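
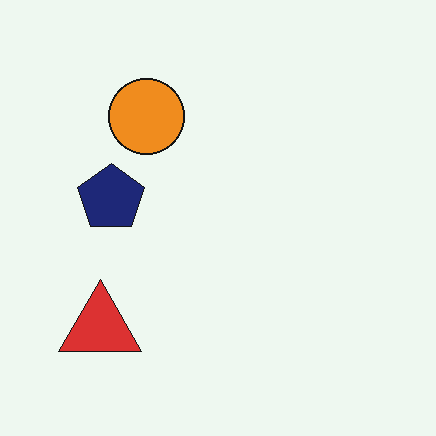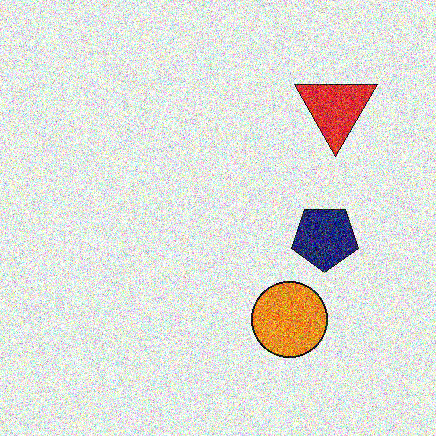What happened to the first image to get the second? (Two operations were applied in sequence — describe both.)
The second image is the first degraded with a thick layer of grain, then rotated 180°.

Random speckle covers the whole image, including the flat background. The red triangle sits in the bottom-left of the first image and the top-right of the second — consistent with a whole-image 180° rotation.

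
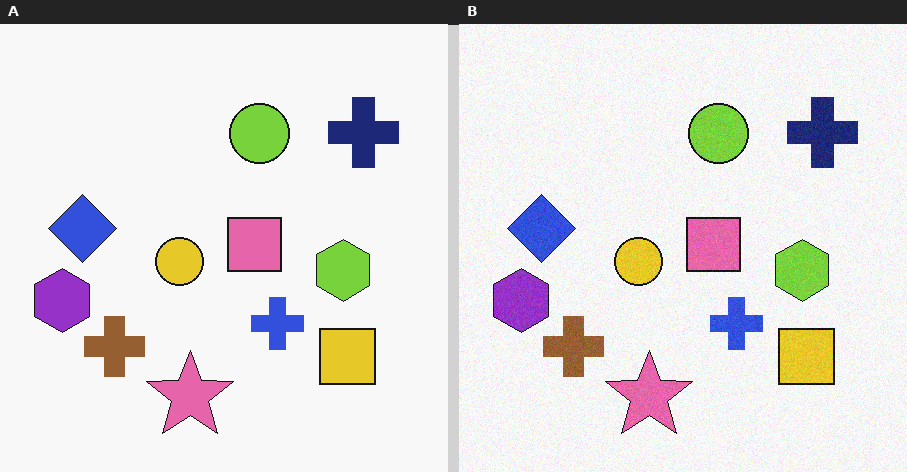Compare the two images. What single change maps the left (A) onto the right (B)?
Degraded with a light layer of grain.

Random speckle covers the whole image, including the flat background.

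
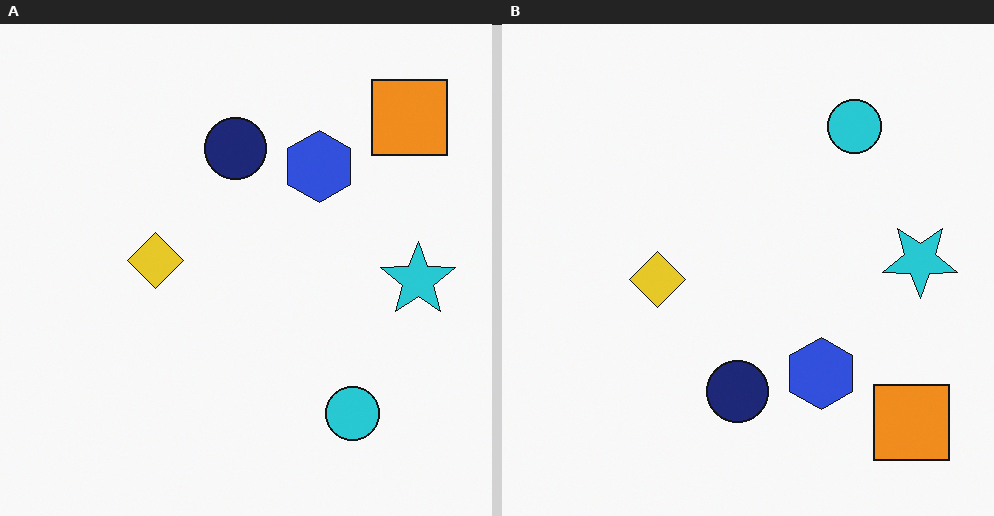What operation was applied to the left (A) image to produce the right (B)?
The transformation is: flipped vertically (top ↔ bottom).

The orange square is in the top-right of the left (A) image and the bottom-right of the right (B) — shapes on opposite sides of the horizontal midline have swapped in a mirror flip.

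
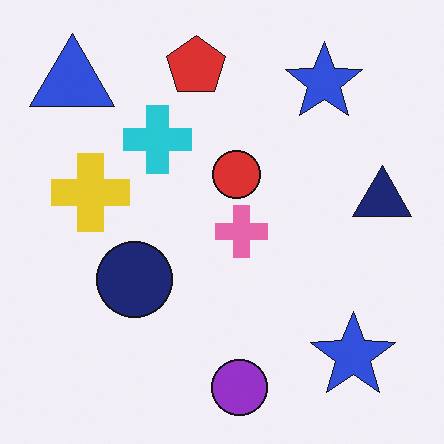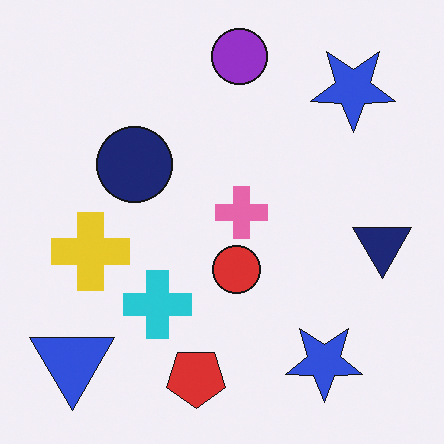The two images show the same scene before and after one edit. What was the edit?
The image was flipped vertically (top ↔ bottom).

The purple circle is in the bottom of the first image and the top of the second — shapes on opposite sides of the horizontal midline have swapped in a mirror flip.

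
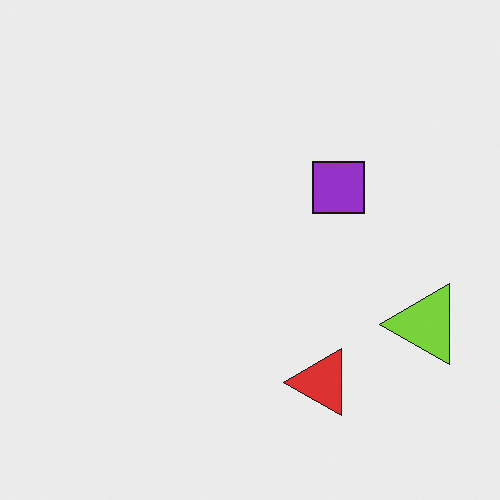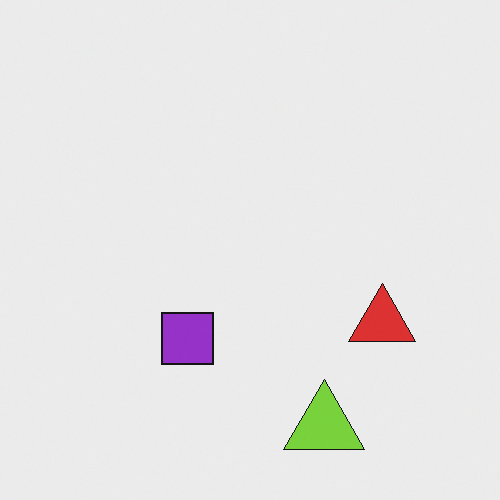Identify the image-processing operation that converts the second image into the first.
The image was transposed (reflected across the top-left ↔ bottom-right diagonal).

Shapes have swapped their row and column positions — what was in the top-right is now in the bottom-left — a diagonal reflection.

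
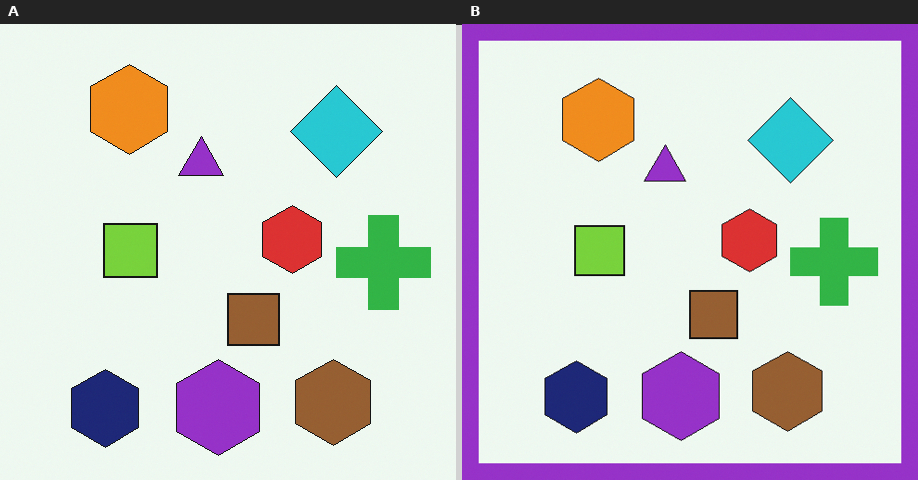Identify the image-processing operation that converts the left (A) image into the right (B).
It was framed with a purple border.

A solid purple frame runs around the edge of the right (B) image, with the content slightly shrunk inside it.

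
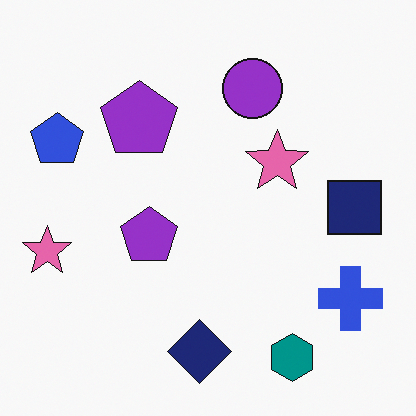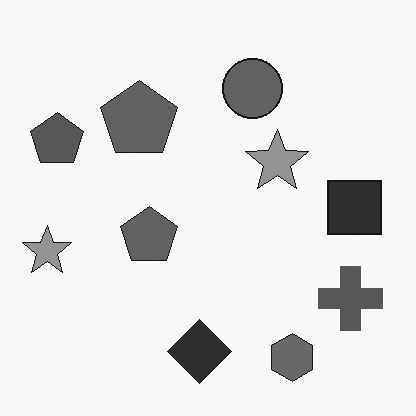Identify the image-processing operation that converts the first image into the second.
The second image is the first converted to grayscale.

All color is removed — every shape is now a shade of grey.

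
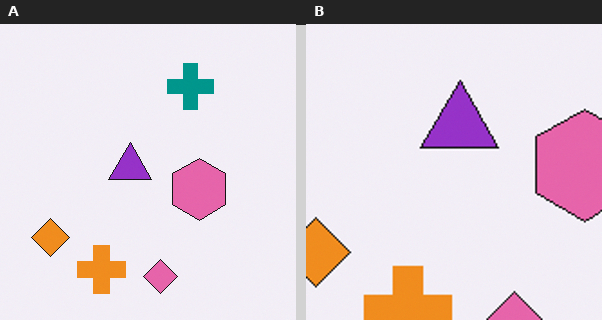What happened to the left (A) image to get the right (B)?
This is the original image cropped to a noticeably smaller region and rescaled.

The visible shapes are larger and the field of view is narrower; shapes near the original edges may be partly or wholly outside the frame — a crop-and-rescale.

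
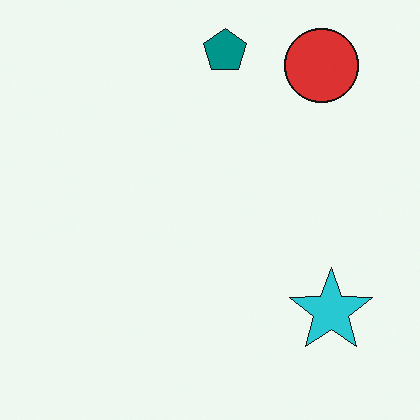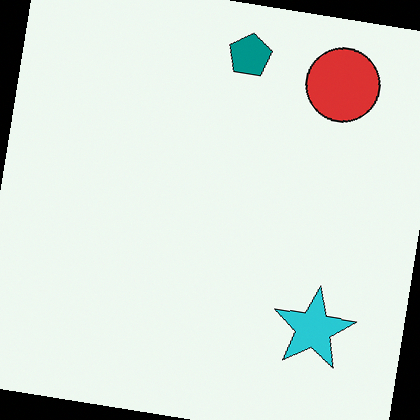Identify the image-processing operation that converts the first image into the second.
Rotated clockwise by a slight angle.

Every shape is tilted by the same angle and the image corners show triangular fill wedges — a whole-image rotation by a non-right angle.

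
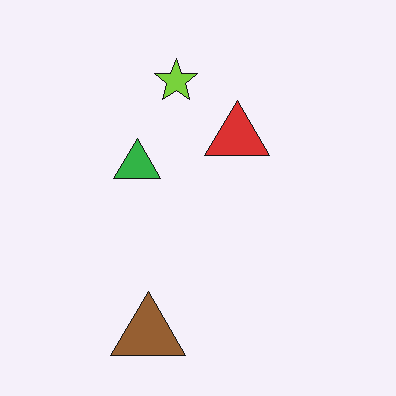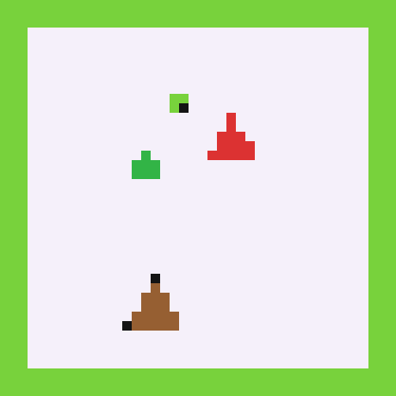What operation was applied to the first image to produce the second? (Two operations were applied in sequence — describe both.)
It was coarsely pixelated, then framed with a lime border.

Shapes are reduced to large square blocks; fine edges and outlines are lost — a downscale-then-upscale (mosaic) effect. A solid lime frame runs around the edge of the second image, with the content slightly shrunk inside it.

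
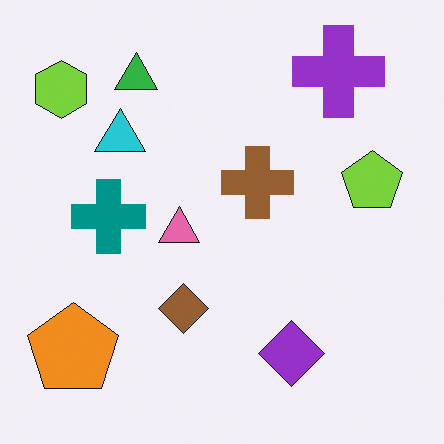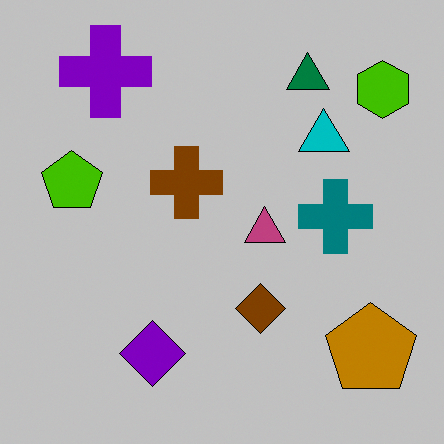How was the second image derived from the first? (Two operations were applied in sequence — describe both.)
This is the original image flipped horizontally (left ↔ right), then heavily posterized to just a handful of flat colors.

The lime hexagon is in the top-left of the first image and the top-right of the second — shapes on opposite sides of the vertical midline have swapped in a mirror flip. Each flat color has snapped to a coarser quantized level — most visibly, the near-white background has dropped to a flat grey.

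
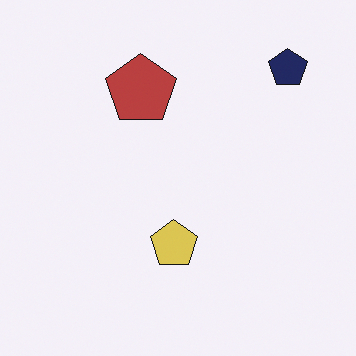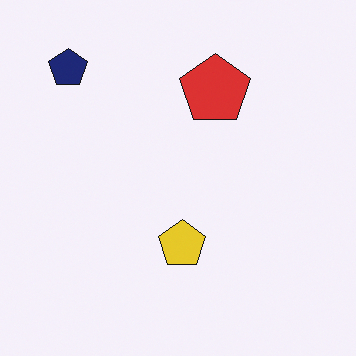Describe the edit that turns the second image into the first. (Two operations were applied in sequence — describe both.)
It was flipped horizontally (left ↔ right), then slightly desaturated.

The navy pentagon is in the top-left of the second image and the top-right of the first — shapes on opposite sides of the vertical midline have swapped in a mirror flip. All colors are more muted and greyish — a global saturation change.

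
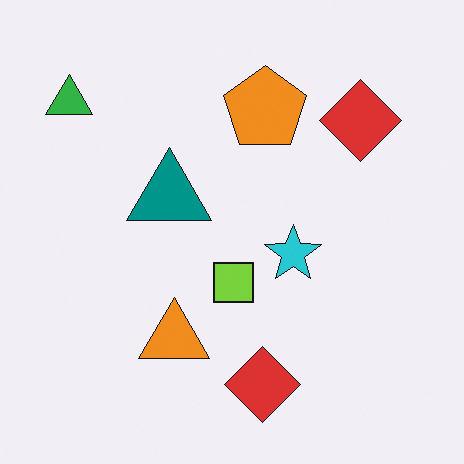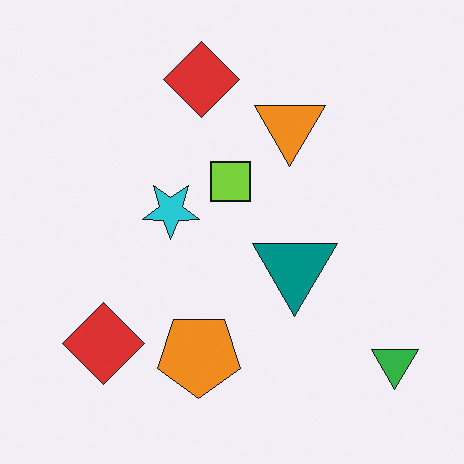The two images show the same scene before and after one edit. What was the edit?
The image was rotated 180°.

The green triangle sits in the top-left of the first image and the bottom-right of the second — consistent with a whole-image 180° rotation.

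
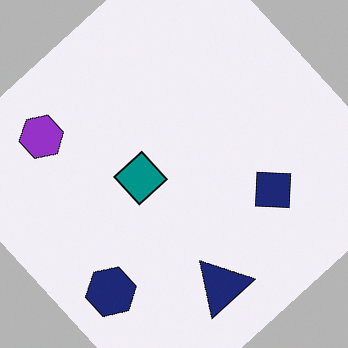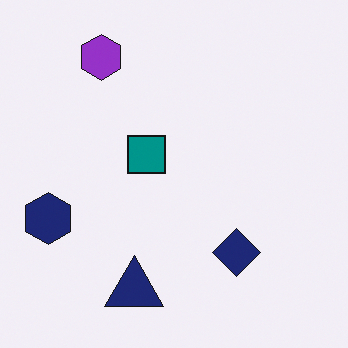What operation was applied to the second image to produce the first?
It was rotated counter-clockwise by a large amount — several tens of degrees.

Every shape is tilted by the same angle and the image corners show triangular fill wedges — a whole-image rotation by a non-right angle.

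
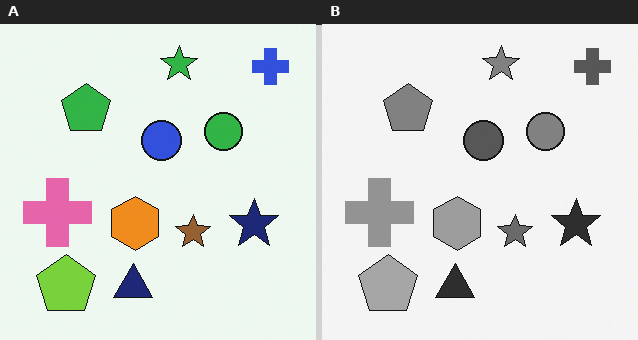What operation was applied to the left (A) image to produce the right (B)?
The right (B) image is the left (A) converted to grayscale.

All color is removed — every shape is now a shade of grey.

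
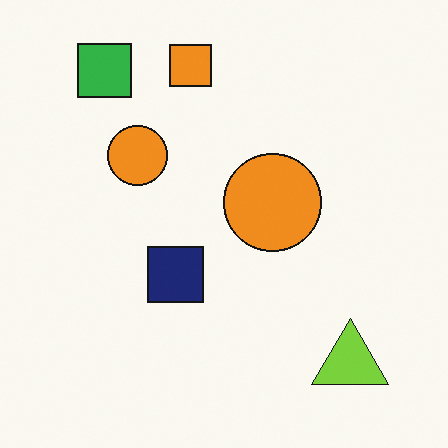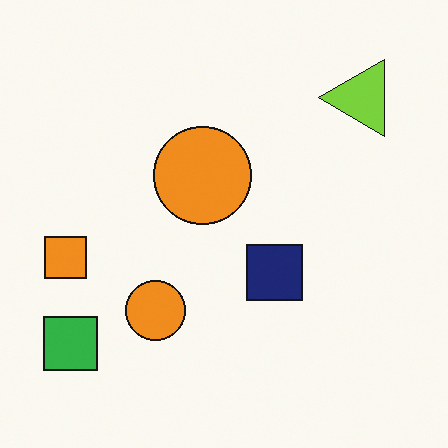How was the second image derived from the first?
Rotated 90° counter-clockwise.

The green square sits in the top-left of the first image and the bottom-left of the second — consistent with a whole-image 90° counter-clockwise rotation.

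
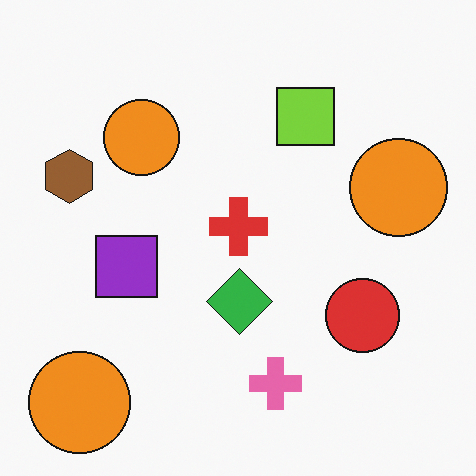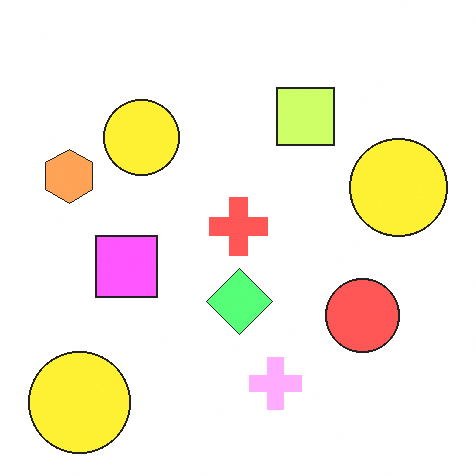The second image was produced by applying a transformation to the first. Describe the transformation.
The second image is the first substantially brightened.

Every pixel — background and shapes alike — is uniformly brightened.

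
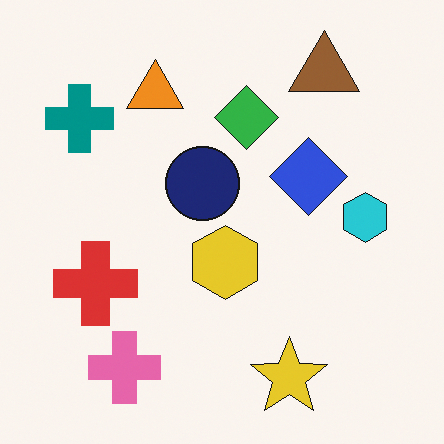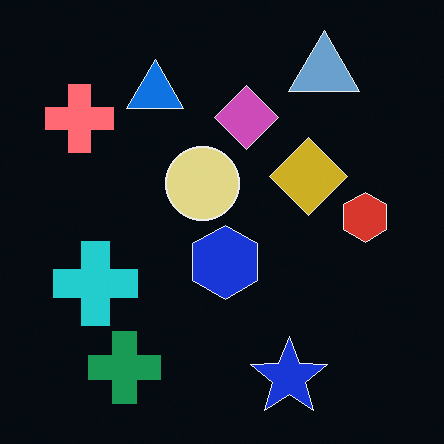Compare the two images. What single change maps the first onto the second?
The second image is the first color-inverted (negative).

The light background has become dark and every shape's color is its complement — a photographic negative.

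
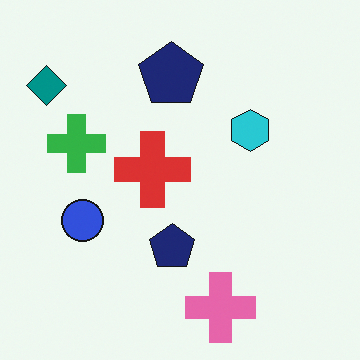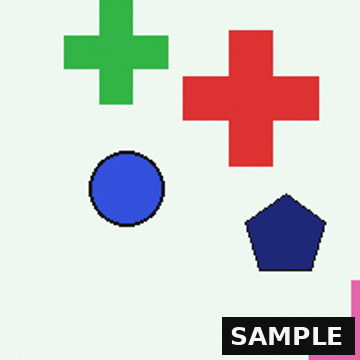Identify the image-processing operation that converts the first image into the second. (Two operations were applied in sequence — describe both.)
The second image is the first cropped to a noticeably smaller region and rescaled, then watermarked with the text "SAMPLE" in the lower-right corner.

The visible shapes are larger and the field of view is narrower; shapes near the original edges may be partly or wholly outside the frame — a crop-and-rescale. A dark label reading "SAMPLE" appears in the lower-right corner.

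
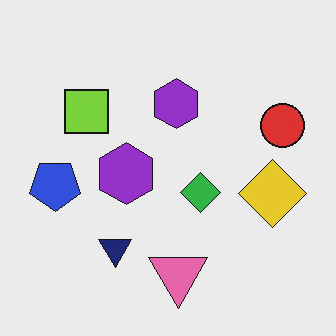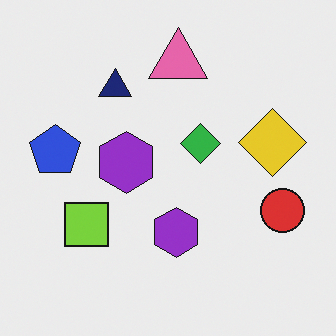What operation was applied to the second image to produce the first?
The transformation is: flipped vertically (top ↔ bottom).

The pink triangle is in the top of the second image and the bottom of the first — shapes on opposite sides of the horizontal midline have swapped in a mirror flip.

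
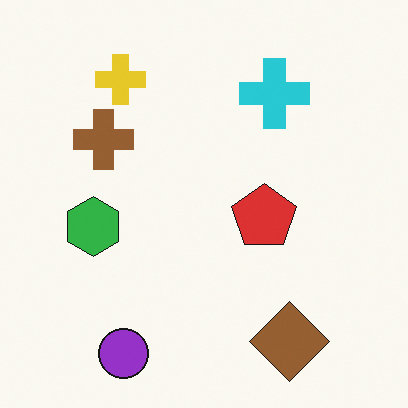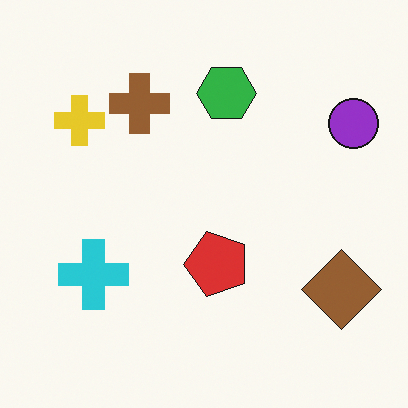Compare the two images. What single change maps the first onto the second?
It was transposed (reflected across the top-left ↔ bottom-right diagonal).

Shapes have swapped their row and column positions — what was in the top-right is now in the bottom-left — a diagonal reflection.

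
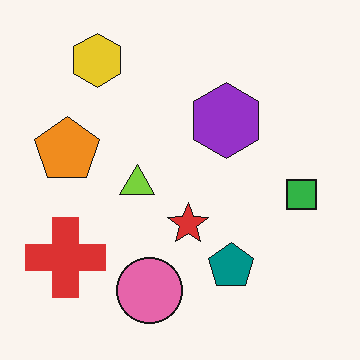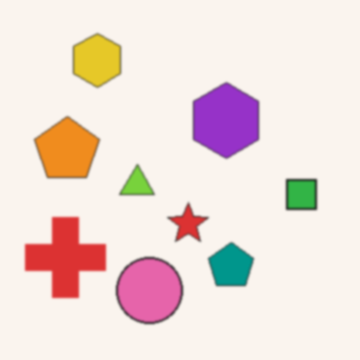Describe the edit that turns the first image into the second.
The transformation is: lightly blurred.

Shape edges and outlines are uniformly softened across the whole image.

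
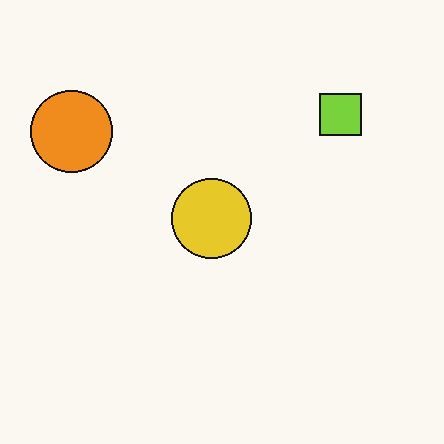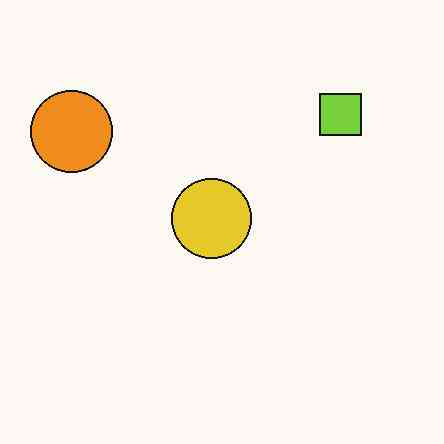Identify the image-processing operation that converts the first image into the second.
This is the original image given moderate JPEG compression.

Blocky 8×8 compression artifacts appear around shape edges and the flat background shows ringing — characteristic JPEG degradation.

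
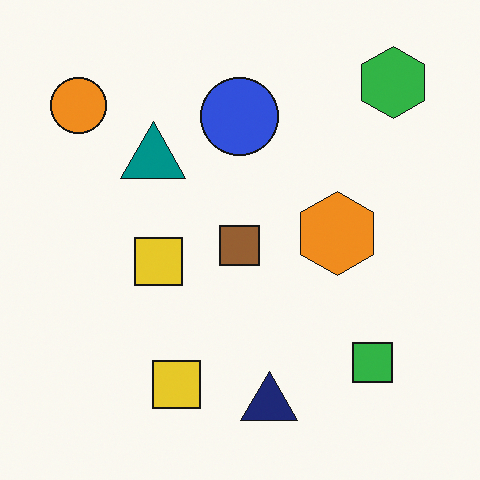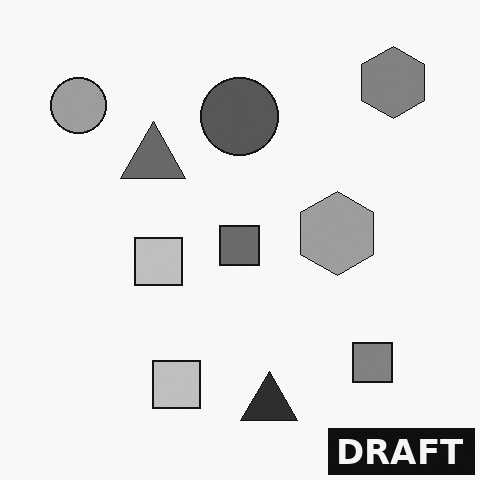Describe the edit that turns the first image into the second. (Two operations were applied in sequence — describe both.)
The second image is the first converted to grayscale, then watermarked with the text "DRAFT" in the lower-right corner.

All color is removed — every shape is now a shade of grey. A dark label reading "DRAFT" appears in the lower-right corner.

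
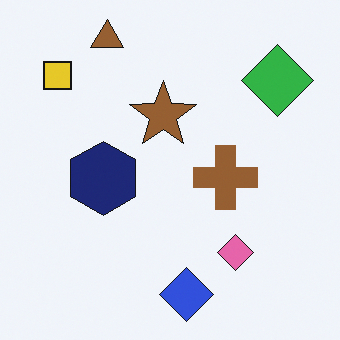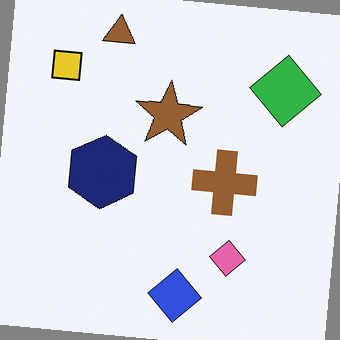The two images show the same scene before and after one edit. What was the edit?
It was rotated clockwise by a slight angle.

Every shape is tilted by the same angle and the image corners show triangular fill wedges — a whole-image rotation by a non-right angle.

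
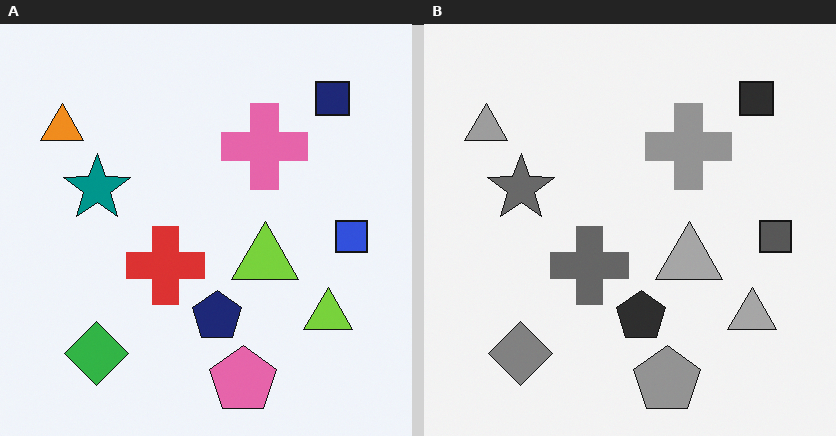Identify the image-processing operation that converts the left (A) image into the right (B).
The image was converted to grayscale.

All color is removed — every shape is now a shade of grey.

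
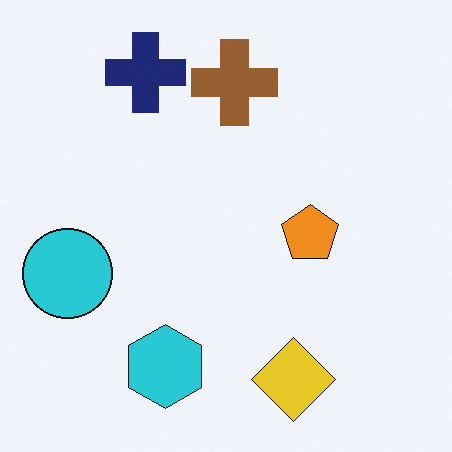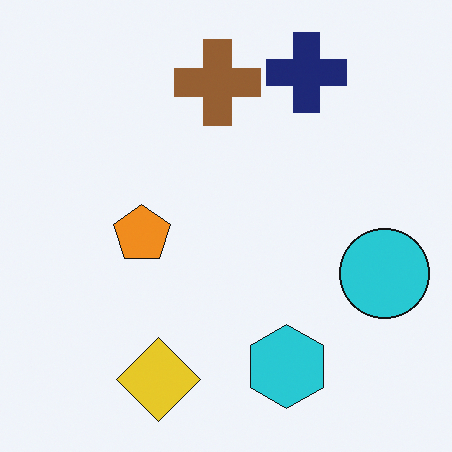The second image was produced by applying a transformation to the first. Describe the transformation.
This is the original image flipped horizontally (left ↔ right).

The cyan circle is in the left of the first image and the right of the second — shapes on opposite sides of the vertical midline have swapped in a mirror flip.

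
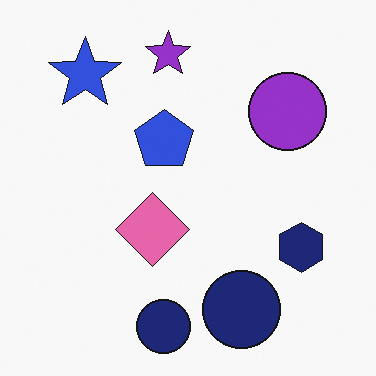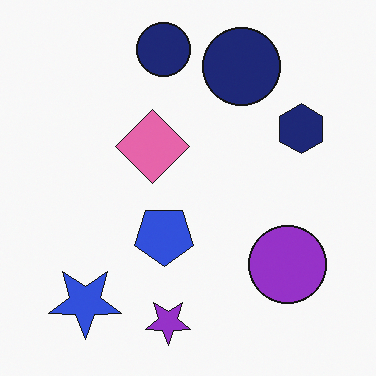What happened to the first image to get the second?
Flipped vertically (top ↔ bottom).

The purple star is in the top of the first image and the bottom of the second — shapes on opposite sides of the horizontal midline have swapped in a mirror flip.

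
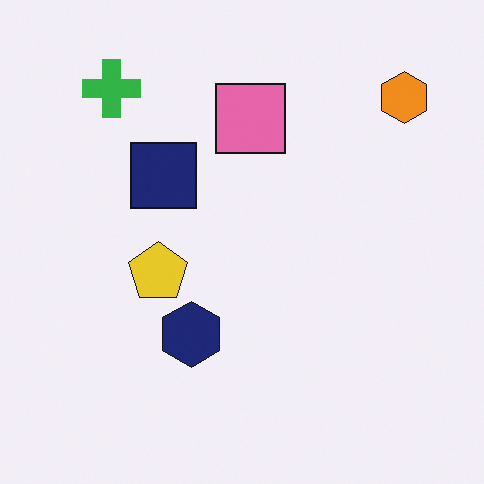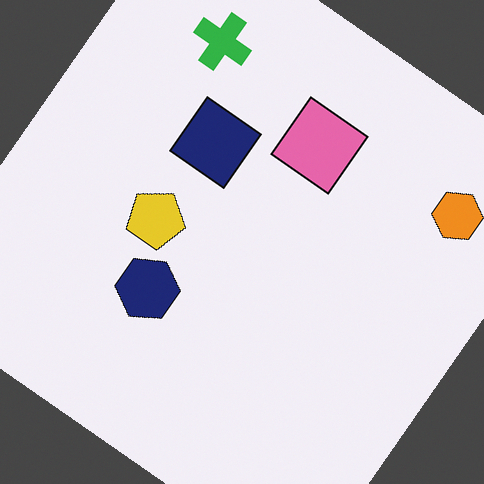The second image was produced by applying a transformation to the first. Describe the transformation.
The second image is the first rotated clockwise by a large amount — several tens of degrees.

Every shape is tilted by the same angle and the image corners show triangular fill wedges — a whole-image rotation by a non-right angle.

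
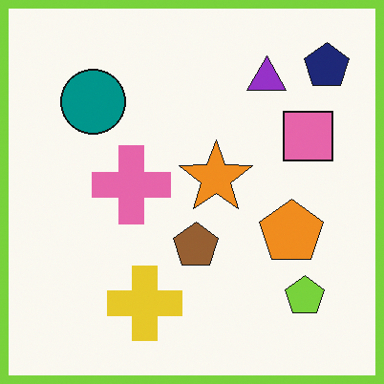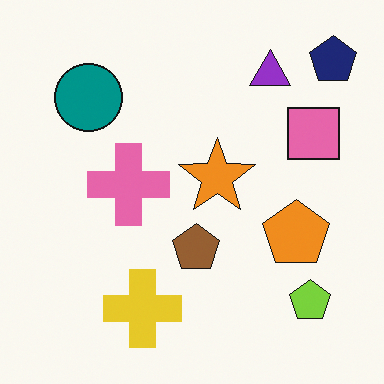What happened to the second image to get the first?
It was framed with a lime border.

A solid lime frame runs around the edge of the first image, with the content slightly shrunk inside it.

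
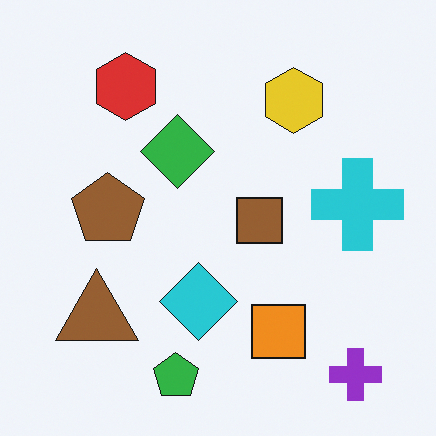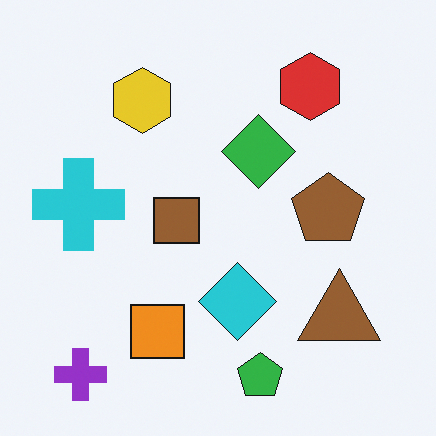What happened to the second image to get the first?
The transformation is: flipped horizontally (left ↔ right).

The cyan cross is in the left of the second image and the right of the first — shapes on opposite sides of the vertical midline have swapped in a mirror flip.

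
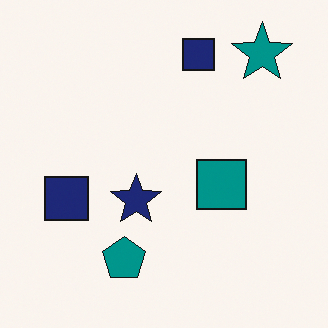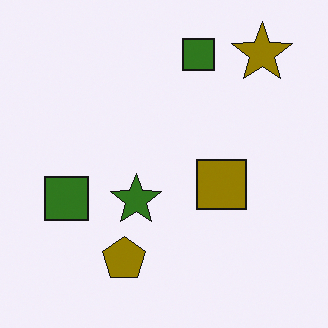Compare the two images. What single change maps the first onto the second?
The transformation is: hue-shifted through roughly half the color wheel.

Every shape's color has rotated by the same amount around the hue wheel — a uniform hue shift.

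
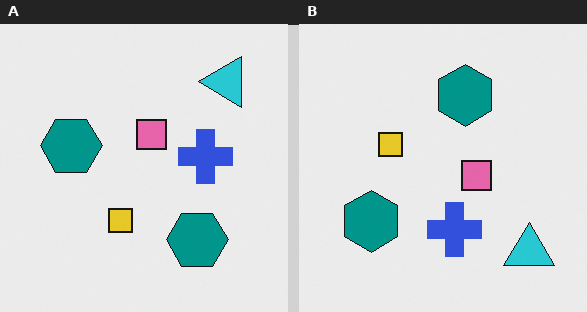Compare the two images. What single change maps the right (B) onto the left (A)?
The left (A) image is the right (B) rotated 90° counter-clockwise.

The cyan triangle sits in the bottom-right of the right (B) image and the top-right of the left (A) — consistent with a whole-image 90° counter-clockwise rotation.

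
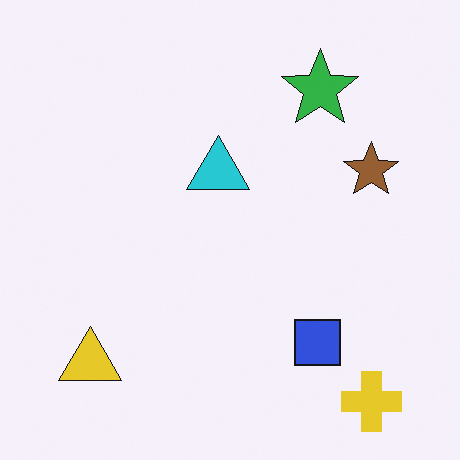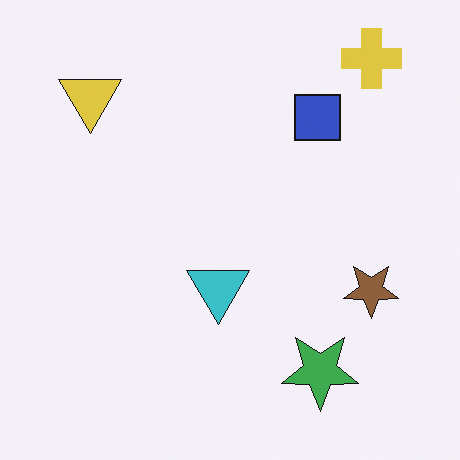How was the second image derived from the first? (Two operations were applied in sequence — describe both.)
Slightly desaturated, then flipped vertically (top ↔ bottom).

All colors are more muted and greyish — a global saturation change. The yellow cross is in the bottom-right of the first image and the top-right of the second — shapes on opposite sides of the horizontal midline have swapped in a mirror flip.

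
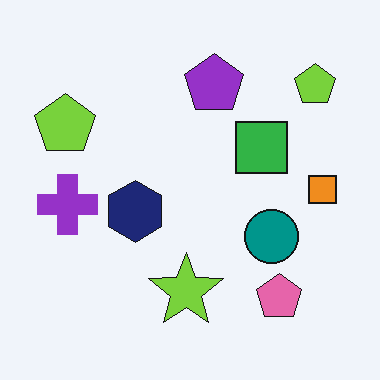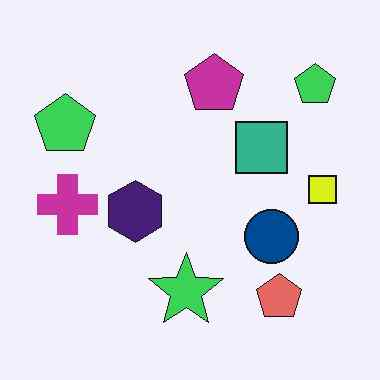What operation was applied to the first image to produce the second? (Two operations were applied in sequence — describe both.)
Hue-shifted slightly, then JPEG-compressed with visible artifacts.

Every shape's color has rotated by the same amount around the hue wheel — a uniform hue shift. Blocky 8×8 compression artifacts appear around shape edges and the flat background shows ringing — characteristic JPEG degradation.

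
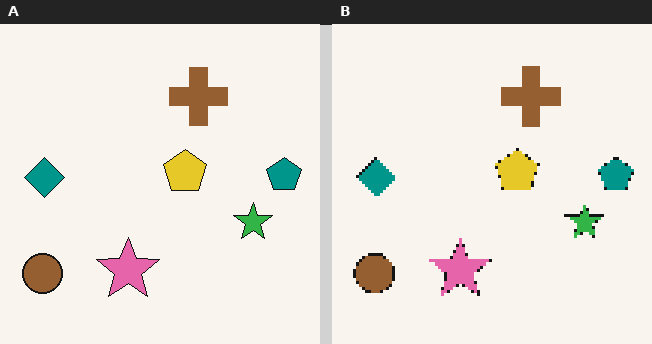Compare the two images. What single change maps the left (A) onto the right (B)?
It was mildly pixelated.

Shapes are reduced to large square blocks; fine edges and outlines are lost — a downscale-then-upscale (mosaic) effect.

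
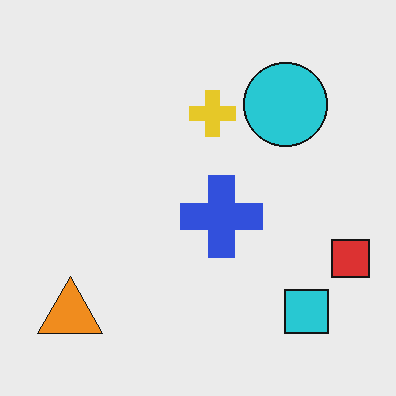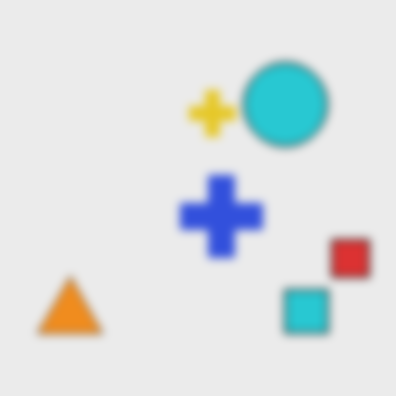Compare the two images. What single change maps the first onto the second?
Noticeably gaussian-blurred.

Shape edges and outlines are uniformly softened across the whole image.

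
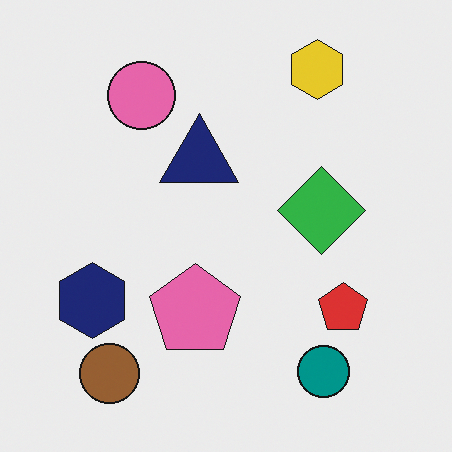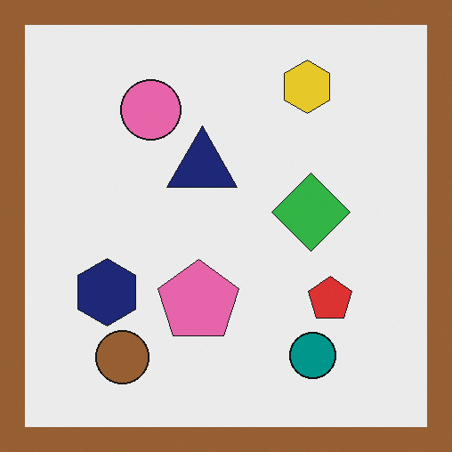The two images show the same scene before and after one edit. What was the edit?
The transformation is: framed with a brown border.

A solid brown frame runs around the edge of the second image, with the content slightly shrunk inside it.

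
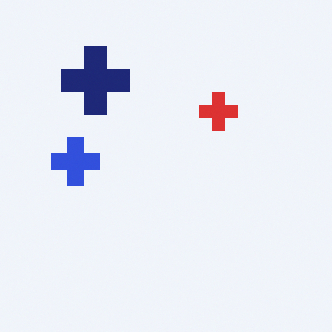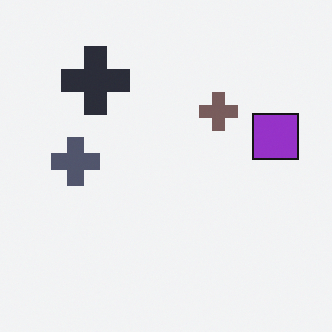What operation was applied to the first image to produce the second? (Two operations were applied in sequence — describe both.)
Heavily desaturated, then overlaid with an additional purple square.

All colors are more muted and greyish — a global saturation change. A purple square appears in the second image that is absent from the first.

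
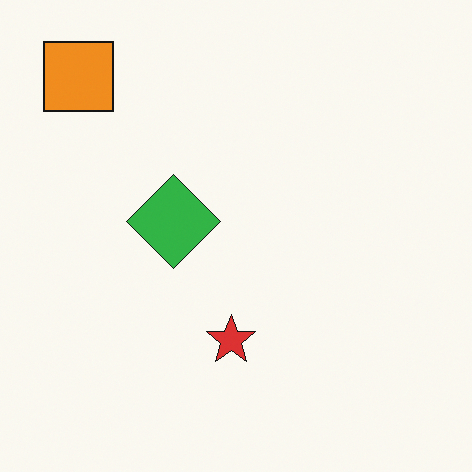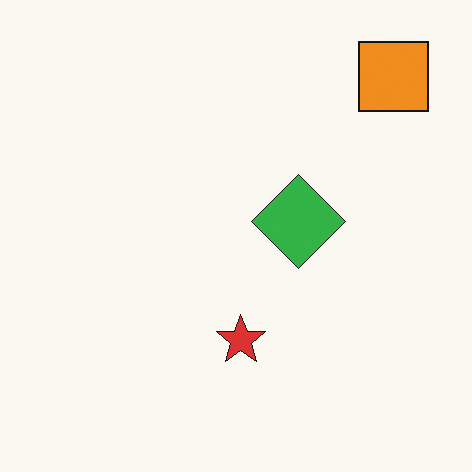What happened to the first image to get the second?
The second image is the first flipped horizontally (left ↔ right).

The orange square is in the top-left of the first image and the top-right of the second — shapes on opposite sides of the vertical midline have swapped in a mirror flip.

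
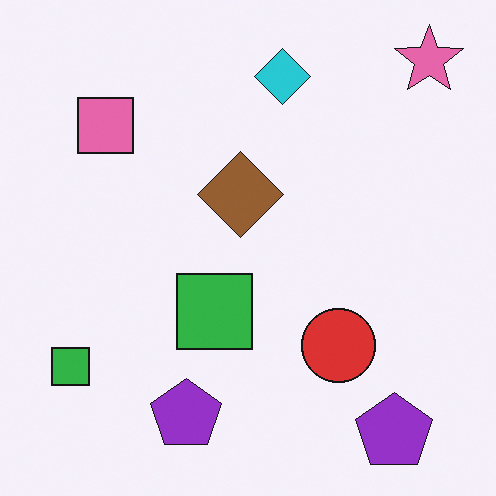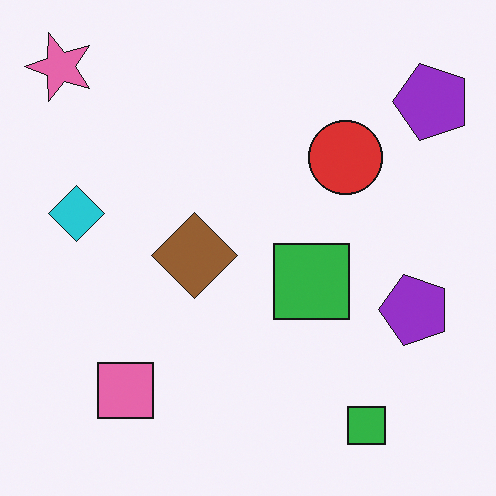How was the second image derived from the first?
The image was rotated 90° counter-clockwise.

The pink star sits in the top-right of the first image and the top-left of the second — consistent with a whole-image 90° counter-clockwise rotation.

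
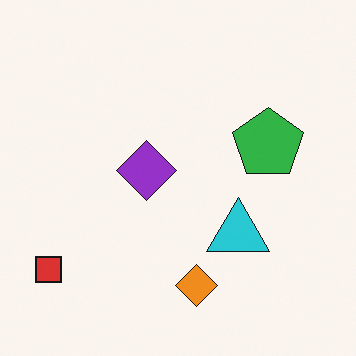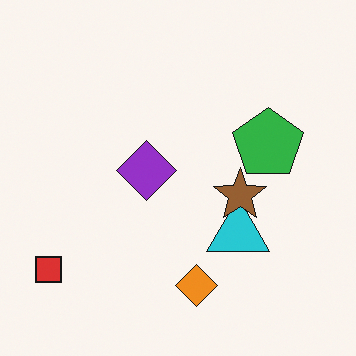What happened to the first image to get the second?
The second image is the first overlaid with an additional brown star.

A brown star appears in the second image that is absent from the first.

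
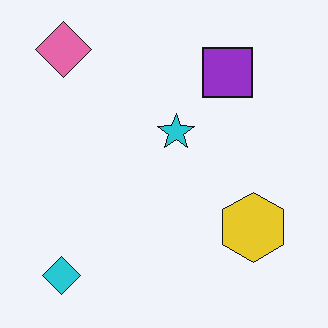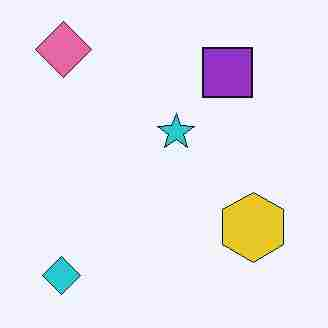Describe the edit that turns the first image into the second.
It was heavily JPEG-compressed with obvious blocking artifacts.

Blocky 8×8 compression artifacts appear around shape edges and the flat background shows ringing — characteristic JPEG degradation.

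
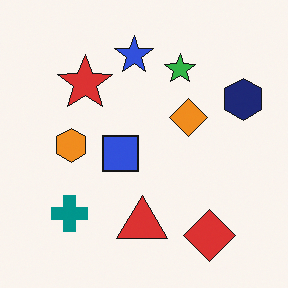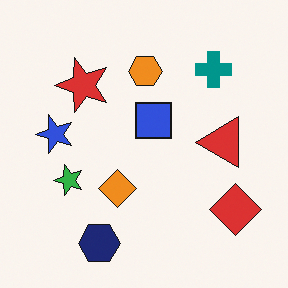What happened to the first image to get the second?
Transposed (reflected across the top-left ↔ bottom-right diagonal).

Shapes have swapped their row and column positions — what was in the top-right is now in the bottom-left — a diagonal reflection.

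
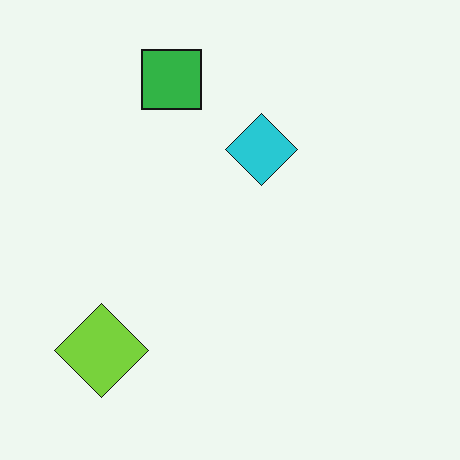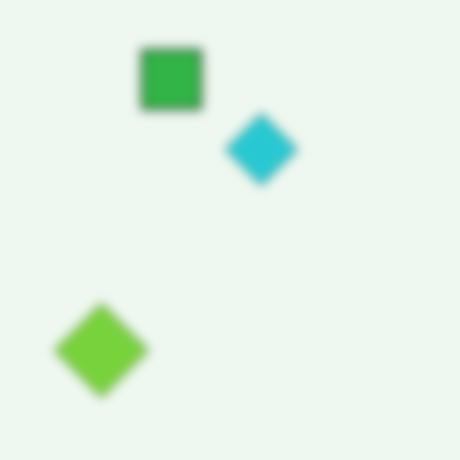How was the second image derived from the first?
Strongly gaussian-blurred.

Shape edges and outlines are uniformly softened across the whole image.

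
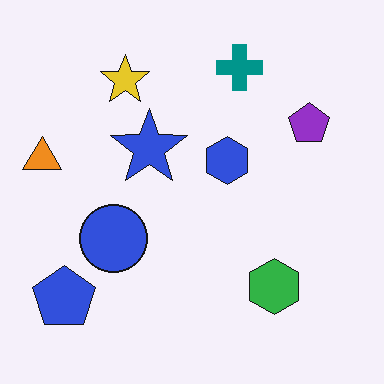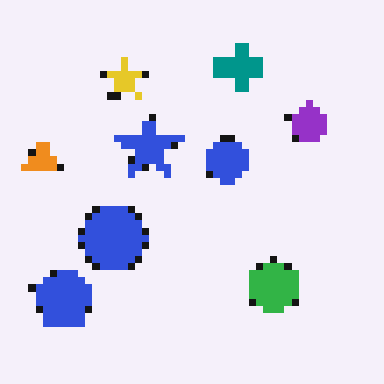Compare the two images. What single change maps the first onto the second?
The second image is the first moderately pixelated.

Shapes are reduced to large square blocks; fine edges and outlines are lost — a downscale-then-upscale (mosaic) effect.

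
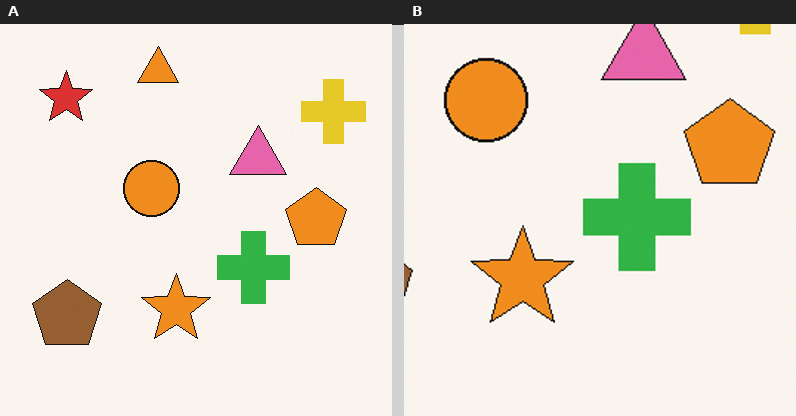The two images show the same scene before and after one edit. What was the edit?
It was cropped to a modestly smaller region and rescaled.

The visible shapes are larger and the field of view is narrower; shapes near the original edges may be partly or wholly outside the frame — a crop-and-rescale.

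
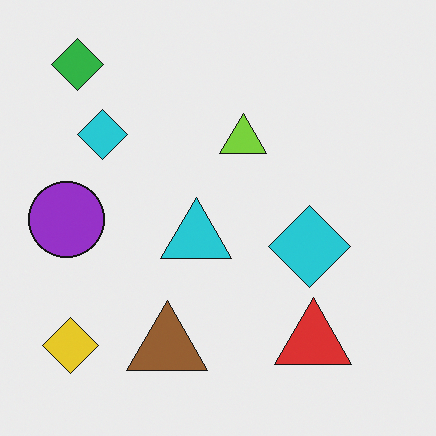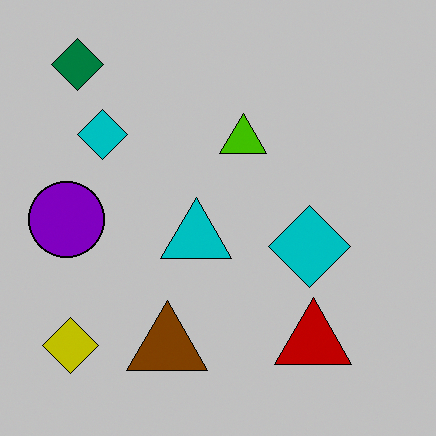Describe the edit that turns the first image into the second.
The transformation is: aggressively posterized.

Each flat color has snapped to a coarser quantized level — most visibly, the near-white background has dropped to a flat grey.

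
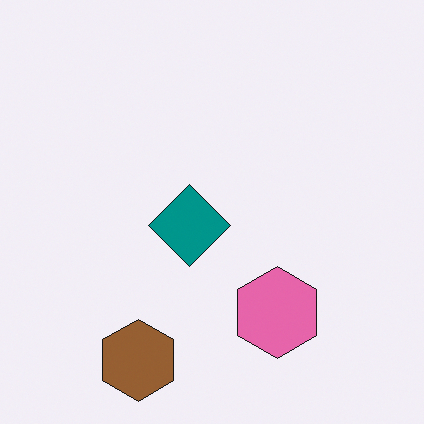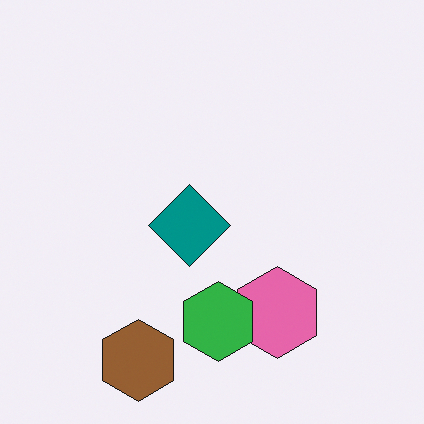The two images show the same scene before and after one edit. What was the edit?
The second image is the first overlaid with an additional green hexagon.

A green hexagon appears in the second image that is absent from the first.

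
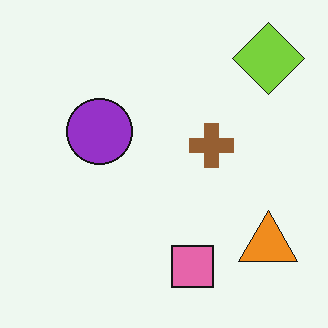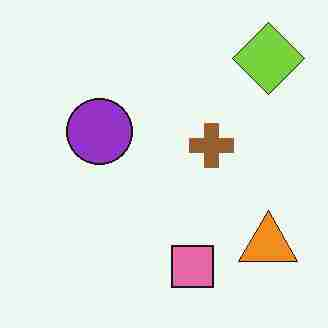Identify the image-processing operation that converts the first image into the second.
This is the original image heavily JPEG-compressed with obvious blocking artifacts.

Blocky 8×8 compression artifacts appear around shape edges and the flat background shows ringing — characteristic JPEG degradation.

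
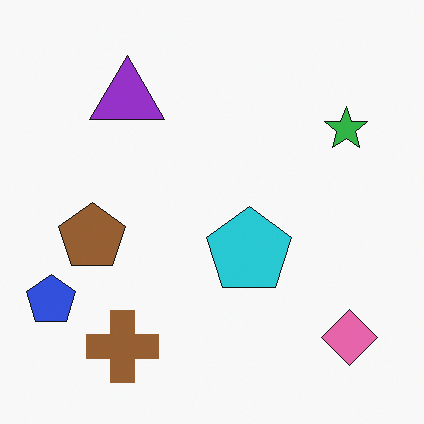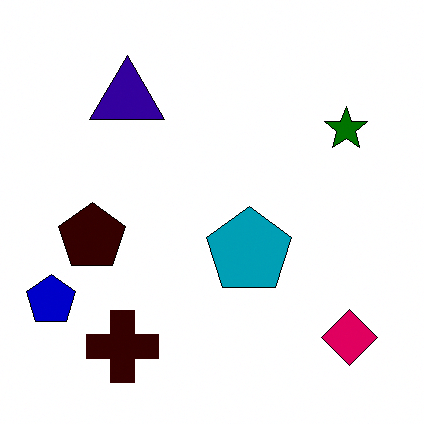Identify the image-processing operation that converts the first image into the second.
The image was boosted in contrast.

Tones are pushed away from mid-grey across the whole image — a global contrast change.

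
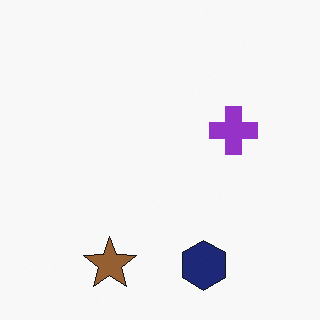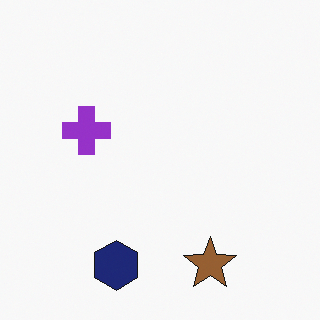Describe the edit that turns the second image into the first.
This is the original image flipped horizontally (left ↔ right).

The purple cross is in the left of the second image and the right of the first — shapes on opposite sides of the vertical midline have swapped in a mirror flip.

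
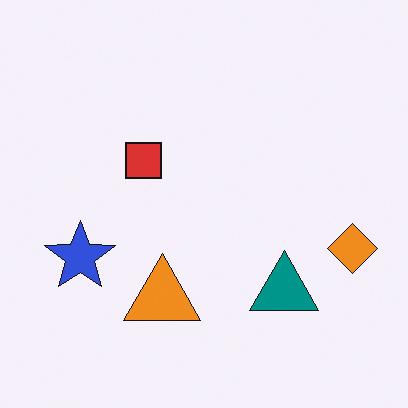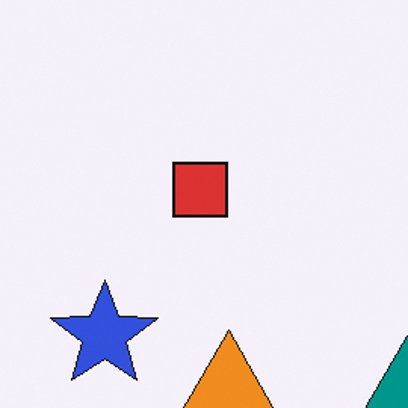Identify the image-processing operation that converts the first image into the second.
The transformation is: cropped to a modestly smaller region and rescaled.

The visible shapes are larger and the field of view is narrower; shapes near the original edges may be partly or wholly outside the frame — a crop-and-rescale.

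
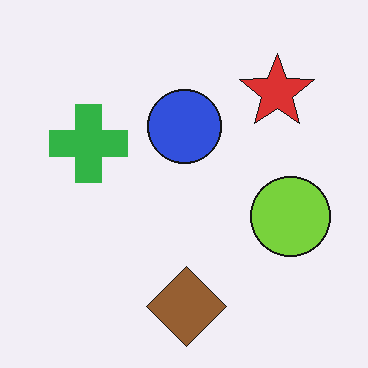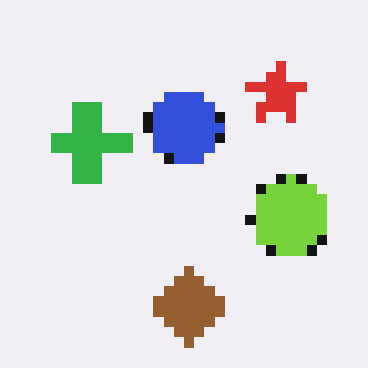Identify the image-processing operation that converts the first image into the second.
The transformation is: heavily pixelated into large blocks.

Shapes are reduced to large square blocks; fine edges and outlines are lost — a downscale-then-upscale (mosaic) effect.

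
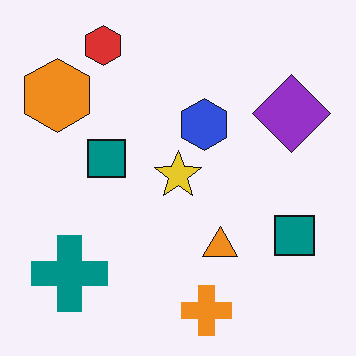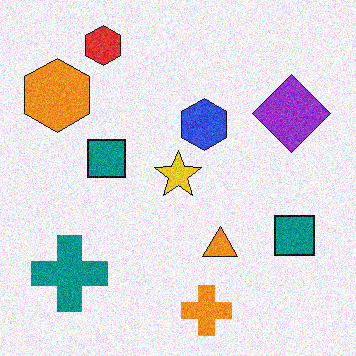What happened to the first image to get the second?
The image was degraded with visible gaussian noise.

Random speckle covers the whole image, including the flat background.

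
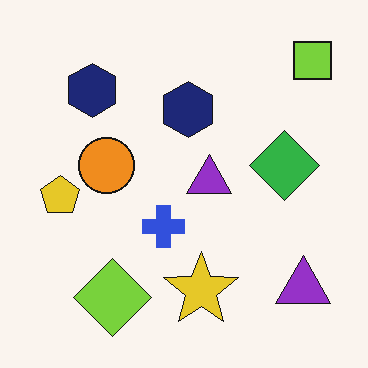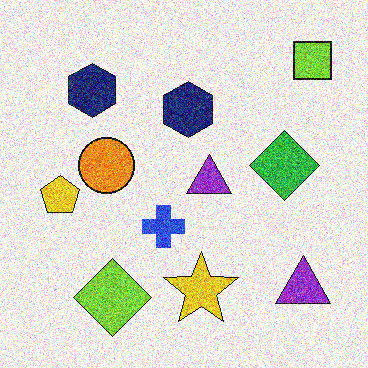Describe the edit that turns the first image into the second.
Degraded with a thick layer of grain.

Random speckle covers the whole image, including the flat background.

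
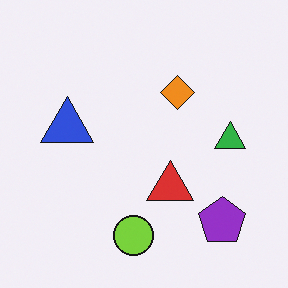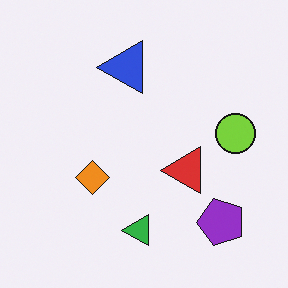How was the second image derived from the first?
The second image is the first transposed (reflected across the top-left ↔ bottom-right diagonal).

Shapes have swapped their row and column positions — what was in the top-right is now in the bottom-left — a diagonal reflection.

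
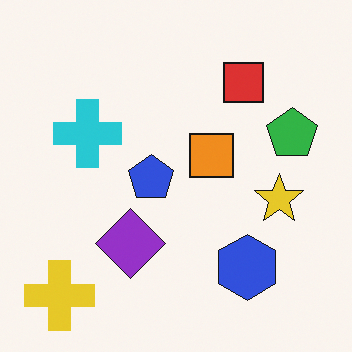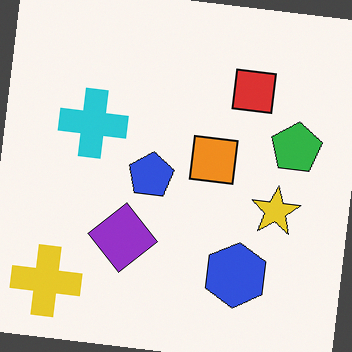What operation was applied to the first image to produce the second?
Rotated clockwise by a small amount.

Every shape is tilted by the same angle and the image corners show triangular fill wedges — a whole-image rotation by a non-right angle.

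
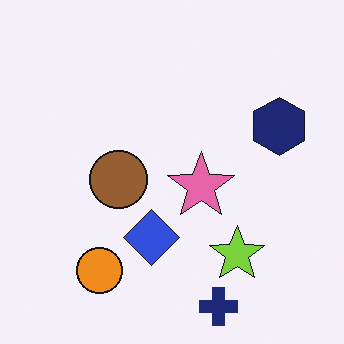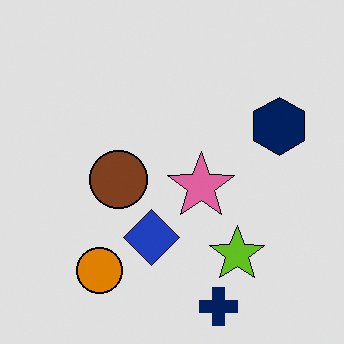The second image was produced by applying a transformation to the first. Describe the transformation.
The image was posterized to a reduced palette.

Each flat color has snapped to a coarser quantized level — most visibly, the near-white background has dropped to a flat grey.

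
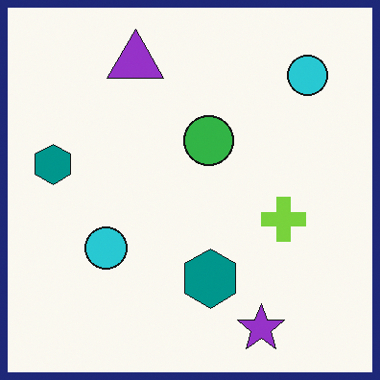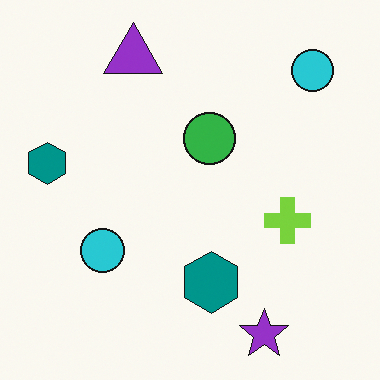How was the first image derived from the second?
It was framed with a navy border.

A solid navy frame runs around the edge of the first image, with the content slightly shrunk inside it.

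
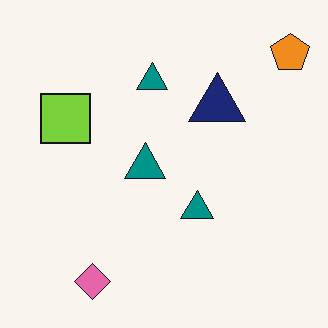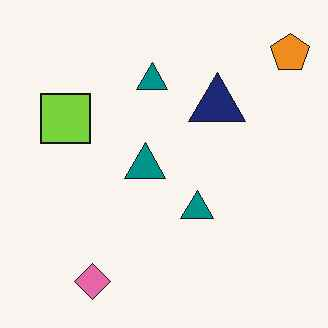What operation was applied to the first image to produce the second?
This is the original image JPEG-compressed with visible artifacts.

Blocky 8×8 compression artifacts appear around shape edges and the flat background shows ringing — characteristic JPEG degradation.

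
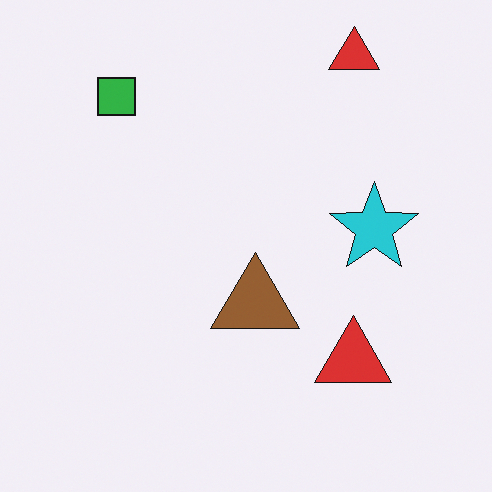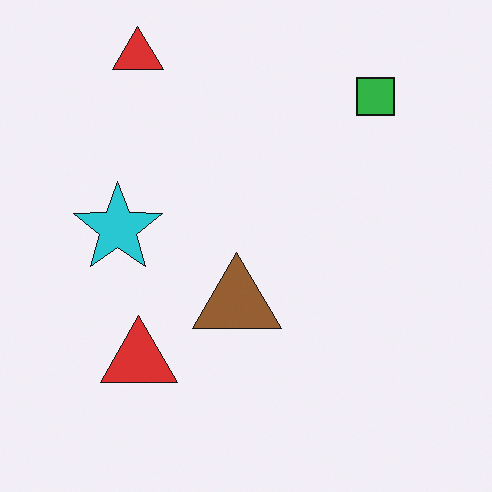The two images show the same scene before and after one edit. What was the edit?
The image was flipped horizontally (left ↔ right).

The green square is in the top-left of the first image and the top-right of the second — shapes on opposite sides of the vertical midline have swapped in a mirror flip.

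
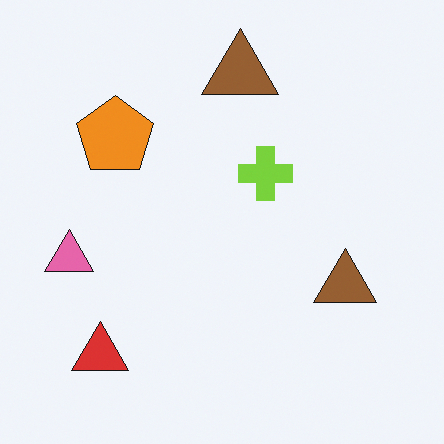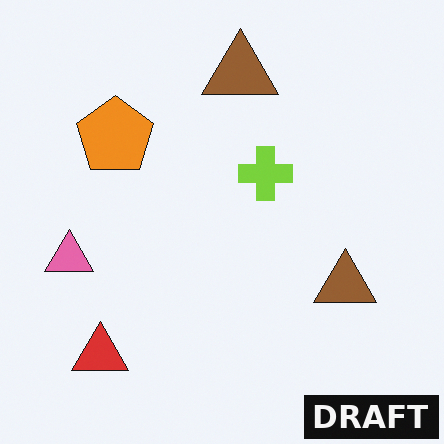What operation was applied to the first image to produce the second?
The second image is the first watermarked with the text "DRAFT" in the lower-right corner.

A dark label reading "DRAFT" appears in the lower-right corner.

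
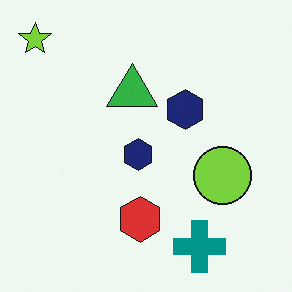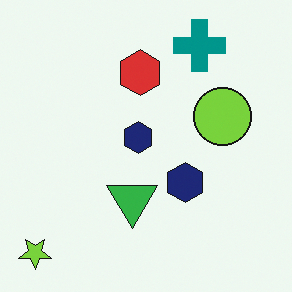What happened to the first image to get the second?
The image was flipped vertically (top ↔ bottom).

The lime star is in the top-left of the first image and the bottom-left of the second — shapes on opposite sides of the horizontal midline have swapped in a mirror flip.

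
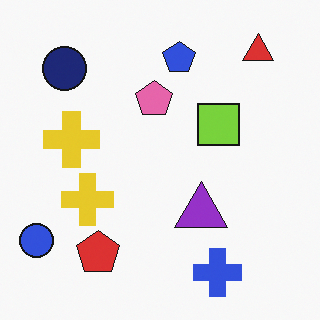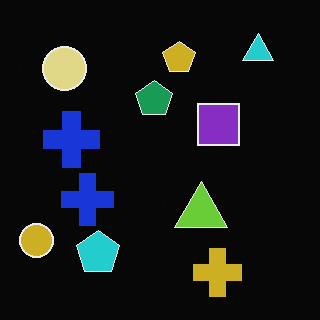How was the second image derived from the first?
It was color-inverted (negative).

The light background has become dark and every shape's color is its complement — a photographic negative.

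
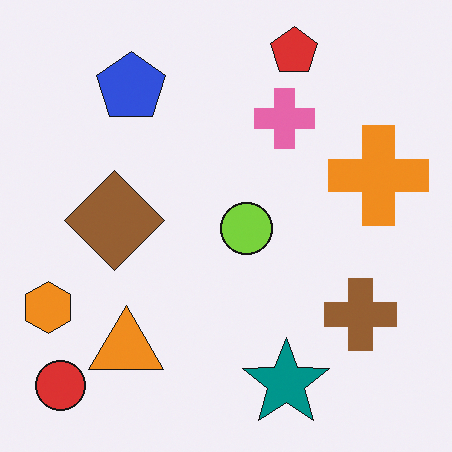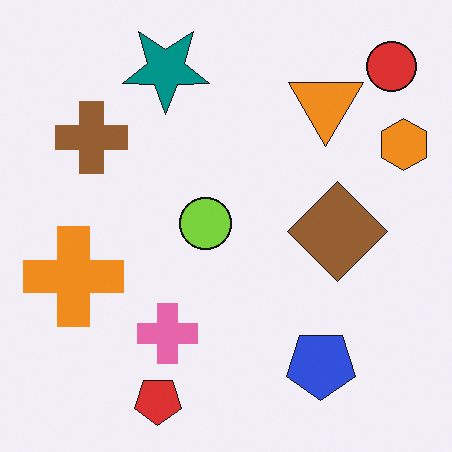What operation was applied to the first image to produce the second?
It was rotated 180°.

The red circle sits in the bottom-left of the first image and the top-right of the second — consistent with a whole-image 180° rotation.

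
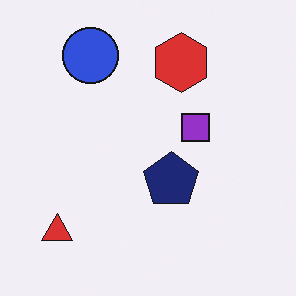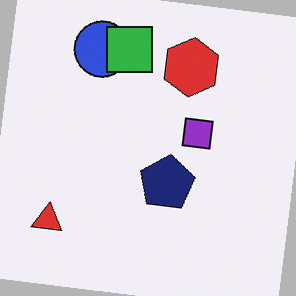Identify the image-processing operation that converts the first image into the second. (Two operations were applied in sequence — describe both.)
The second image is the first rotated clockwise by a slight angle, then overlaid with an additional green square.

Every shape is tilted by the same angle and the image corners show triangular fill wedges — a whole-image rotation by a non-right angle. A green square appears in the second image that is absent from the first.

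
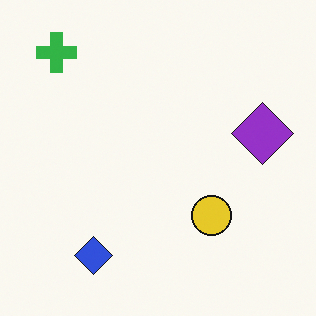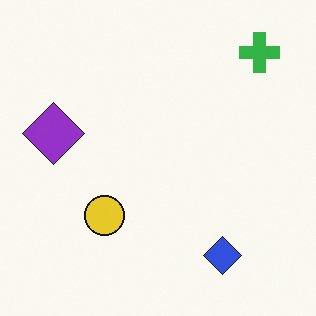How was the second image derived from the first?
The transformation is: flipped horizontally (left ↔ right).

The purple diamond is in the right of the first image and the left of the second — shapes on opposite sides of the vertical midline have swapped in a mirror flip.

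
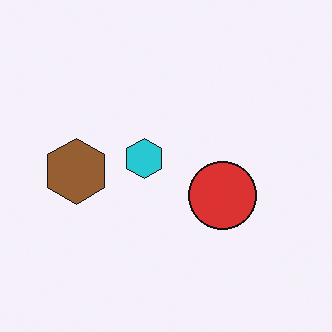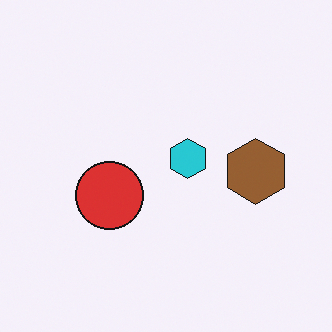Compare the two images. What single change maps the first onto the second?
The second image is the first flipped horizontally (left ↔ right).

The brown hexagon is in the left of the first image and the right of the second — shapes on opposite sides of the vertical midline have swapped in a mirror flip.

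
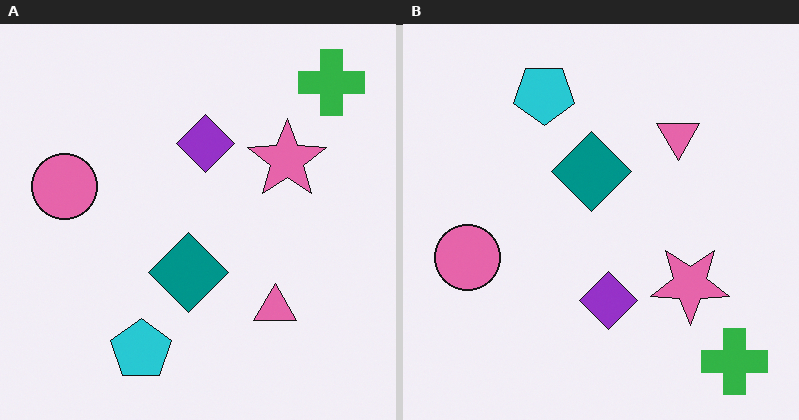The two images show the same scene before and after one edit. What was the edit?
The image was flipped vertically (top ↔ bottom).

The green cross is in the top-right of the left (A) image and the bottom-right of the right (B) — shapes on opposite sides of the horizontal midline have swapped in a mirror flip.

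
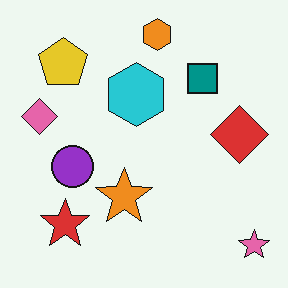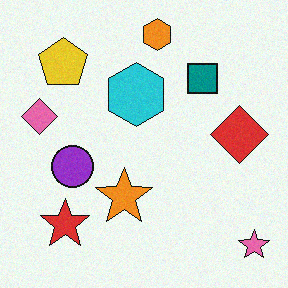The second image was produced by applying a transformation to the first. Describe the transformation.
The image was degraded with light additive noise.

Random speckle covers the whole image, including the flat background.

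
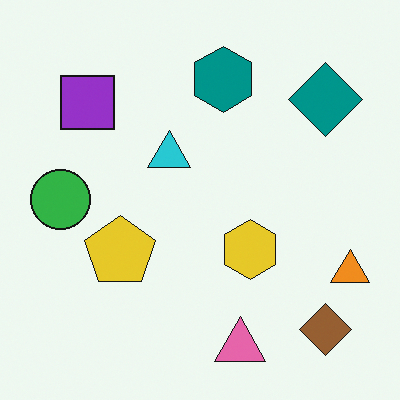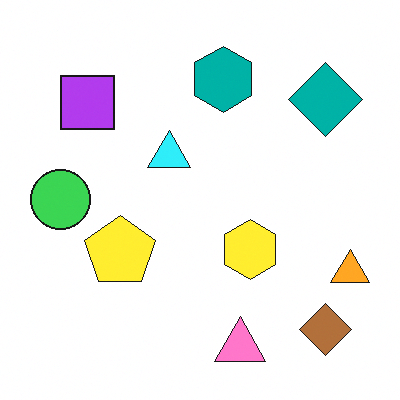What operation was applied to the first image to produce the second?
The transformation is: brightened a little.

Every pixel — background and shapes alike — is uniformly brightened.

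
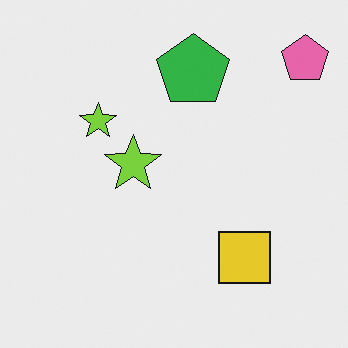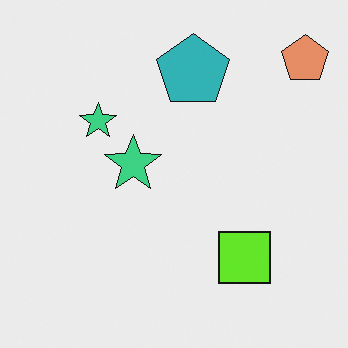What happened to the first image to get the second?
This is the original image hue-shifted by a small amount.

Every shape's color has rotated by the same amount around the hue wheel — a uniform hue shift.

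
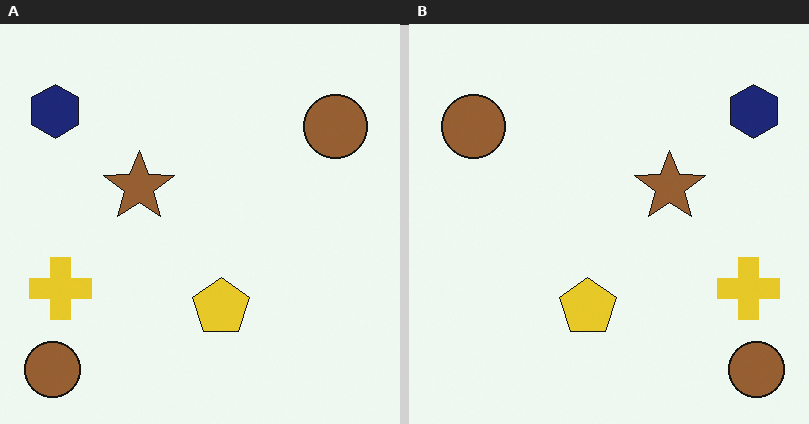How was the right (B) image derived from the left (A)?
Flipped horizontally (left ↔ right).

The navy hexagon is in the top-left of the left (A) image and the top-right of the right (B) — shapes on opposite sides of the vertical midline have swapped in a mirror flip.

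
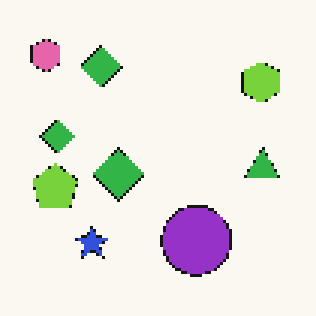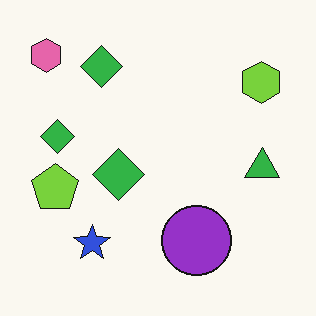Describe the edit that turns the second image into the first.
Mildly pixelated.

Shapes are reduced to large square blocks; fine edges and outlines are lost — a downscale-then-upscale (mosaic) effect.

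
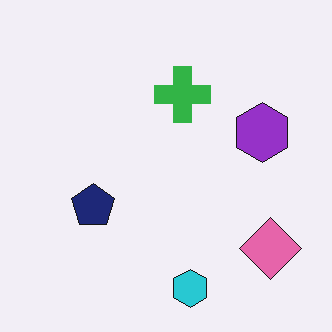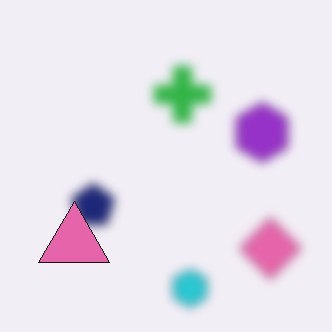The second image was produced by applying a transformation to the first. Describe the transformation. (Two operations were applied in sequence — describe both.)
The transformation is: heavily blurred, then overlaid with an additional pink triangle.

Shape edges and outlines are uniformly softened across the whole image. A pink triangle appears in the second image that is absent from the first.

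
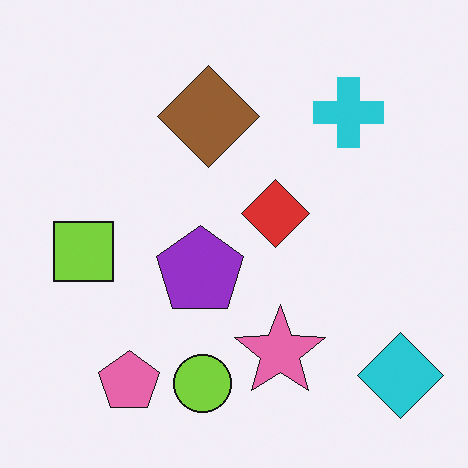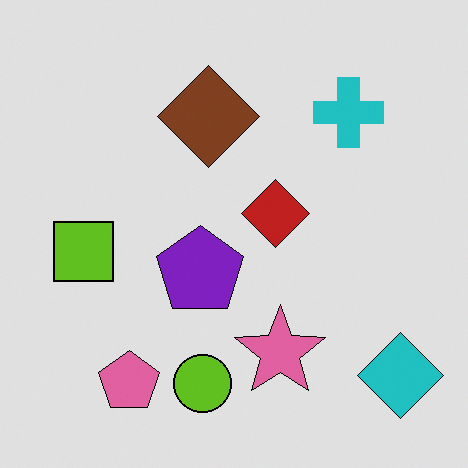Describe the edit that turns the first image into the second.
Posterized to a reduced palette.

Each flat color has snapped to a coarser quantized level — most visibly, the near-white background has dropped to a flat grey.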